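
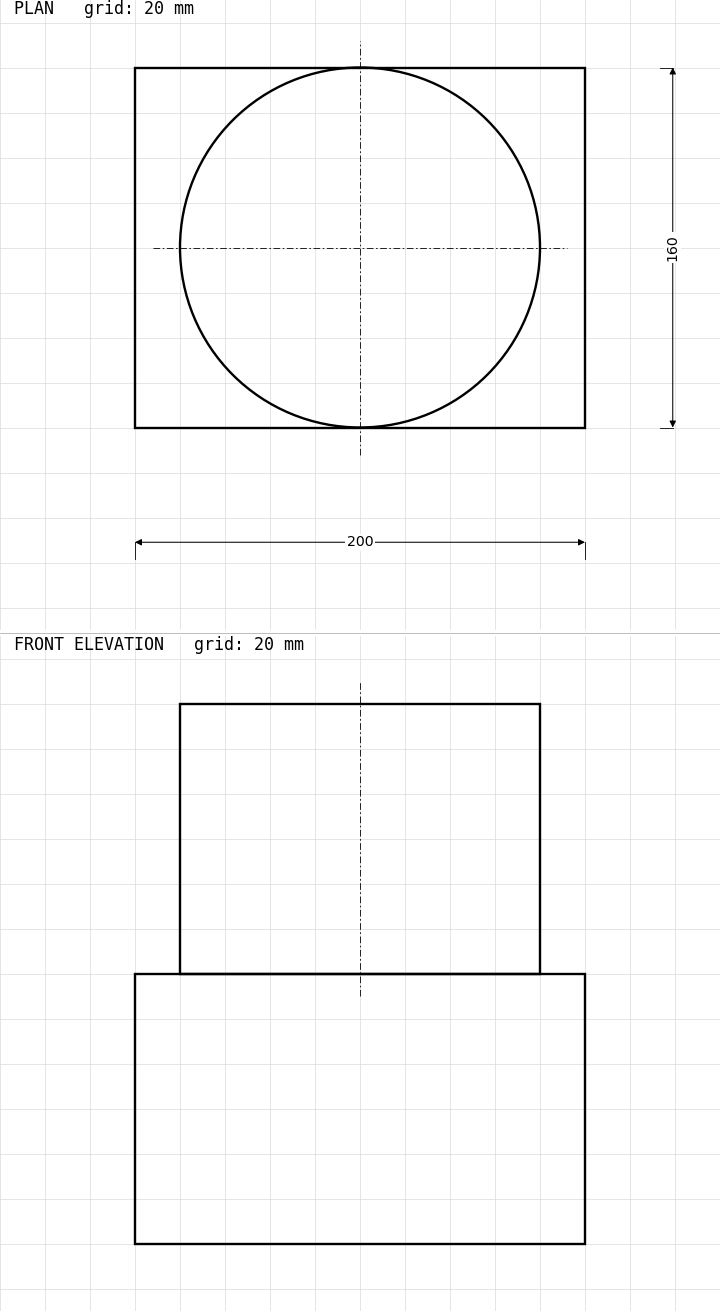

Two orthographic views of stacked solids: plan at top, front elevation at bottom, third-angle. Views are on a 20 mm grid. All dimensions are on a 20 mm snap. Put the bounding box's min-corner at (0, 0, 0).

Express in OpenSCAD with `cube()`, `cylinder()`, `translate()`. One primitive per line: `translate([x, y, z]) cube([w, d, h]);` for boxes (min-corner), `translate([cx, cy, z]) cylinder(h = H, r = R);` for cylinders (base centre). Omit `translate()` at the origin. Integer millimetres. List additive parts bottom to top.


cube([200, 160, 120]);
translate([100, 80, 120]) cylinder(h = 120, r = 80);


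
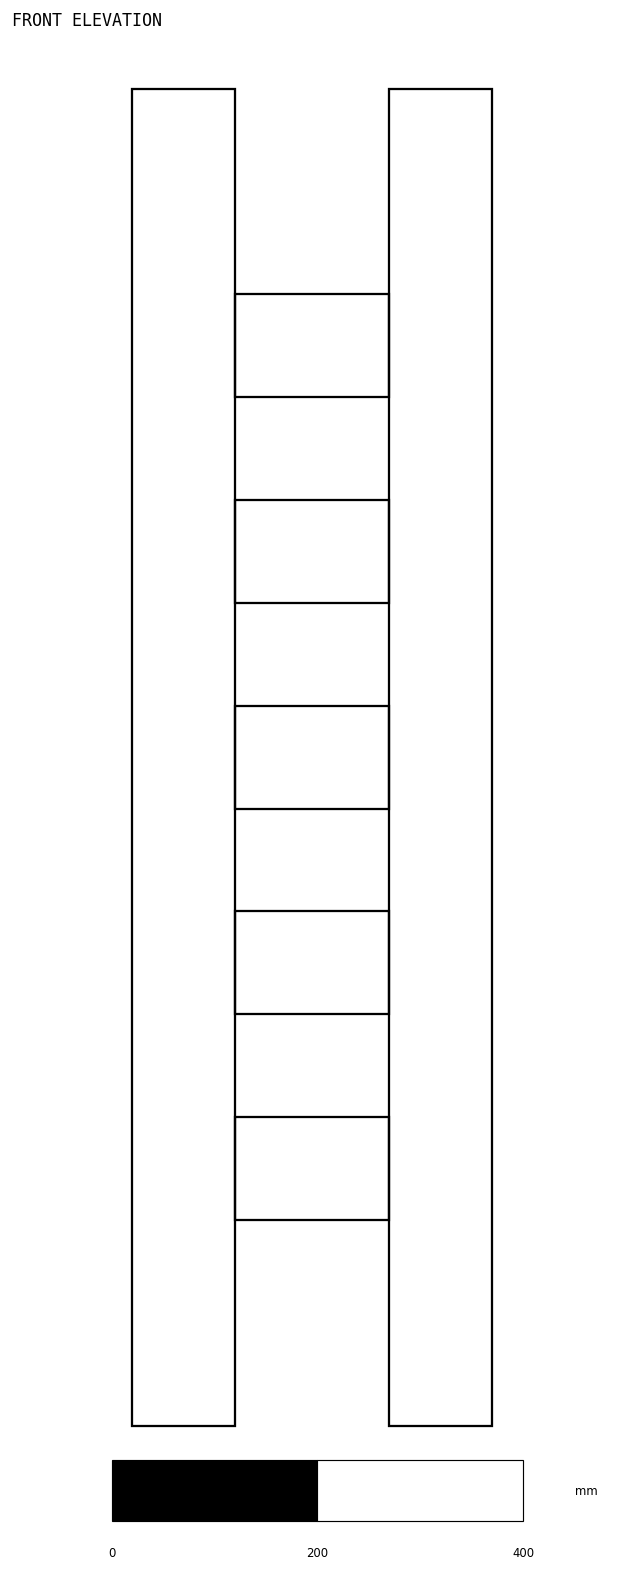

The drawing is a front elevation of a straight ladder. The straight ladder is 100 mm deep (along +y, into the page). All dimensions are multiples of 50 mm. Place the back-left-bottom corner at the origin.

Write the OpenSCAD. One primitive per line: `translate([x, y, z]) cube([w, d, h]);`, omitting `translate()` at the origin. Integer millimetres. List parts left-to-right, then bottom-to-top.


cube([100, 100, 1300]);
translate([100, 0, 200]) cube([150, 100, 100]);
translate([100, 0, 400]) cube([150, 100, 100]);
translate([100, 0, 600]) cube([150, 100, 100]);
translate([100, 0, 800]) cube([150, 100, 100]);
translate([100, 0, 1000]) cube([150, 100, 100]);
translate([250, 0, 0]) cube([100, 100, 1300]);


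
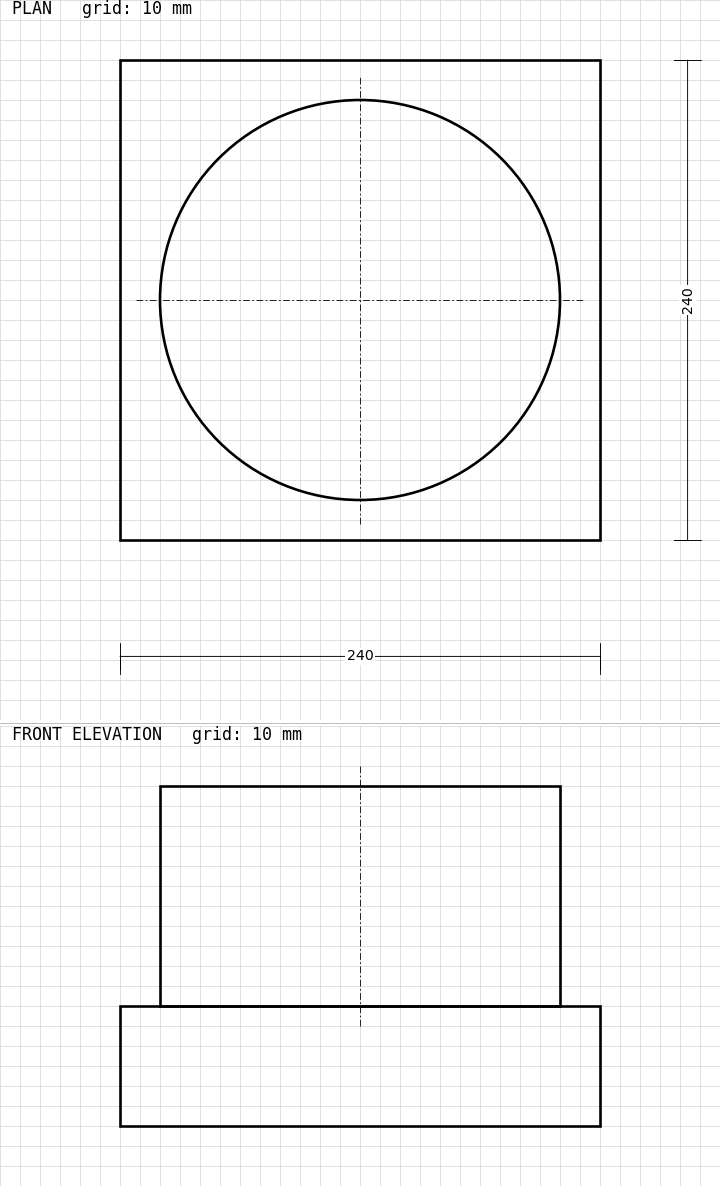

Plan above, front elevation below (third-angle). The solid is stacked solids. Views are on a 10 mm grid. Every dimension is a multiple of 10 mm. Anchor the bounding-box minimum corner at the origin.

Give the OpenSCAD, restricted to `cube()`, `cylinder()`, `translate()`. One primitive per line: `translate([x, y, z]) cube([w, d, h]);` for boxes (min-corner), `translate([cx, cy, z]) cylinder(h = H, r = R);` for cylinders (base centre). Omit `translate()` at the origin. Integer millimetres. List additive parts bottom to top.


cube([240, 240, 60]);
translate([120, 120, 60]) cylinder(h = 110, r = 100);


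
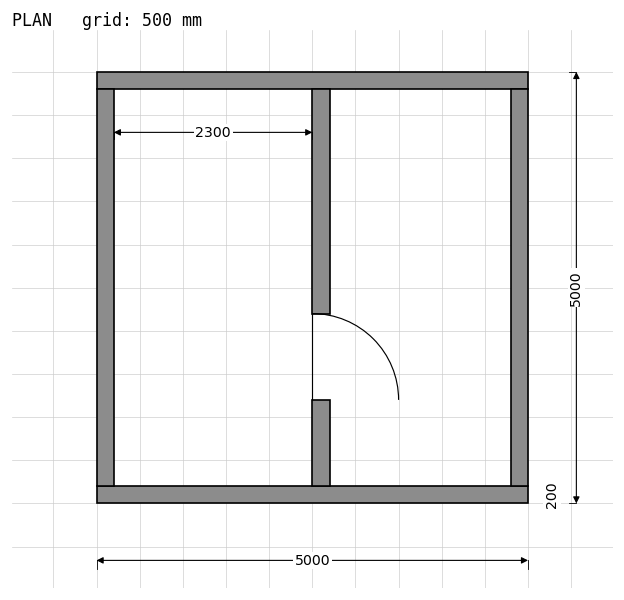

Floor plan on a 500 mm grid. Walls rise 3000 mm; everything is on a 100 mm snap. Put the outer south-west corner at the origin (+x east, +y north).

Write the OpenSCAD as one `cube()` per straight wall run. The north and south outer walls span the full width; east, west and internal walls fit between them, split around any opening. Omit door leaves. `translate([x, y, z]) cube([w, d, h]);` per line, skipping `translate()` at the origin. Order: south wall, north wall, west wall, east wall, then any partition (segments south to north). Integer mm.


cube([5000, 200, 3000]);
translate([0, 4800, 0]) cube([5000, 200, 3000]);
translate([0, 200, 0]) cube([200, 4600, 3000]);
translate([4800, 200, 0]) cube([200, 4600, 3000]);
translate([2500, 200, 0]) cube([200, 1000, 3000]);
translate([2500, 2200, 0]) cube([200, 2600, 3000]);


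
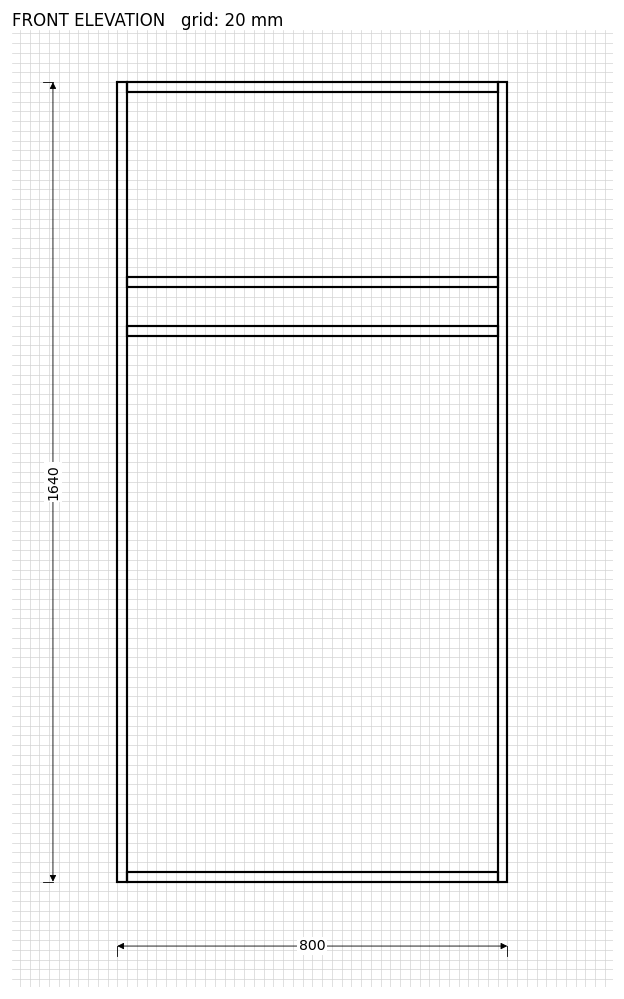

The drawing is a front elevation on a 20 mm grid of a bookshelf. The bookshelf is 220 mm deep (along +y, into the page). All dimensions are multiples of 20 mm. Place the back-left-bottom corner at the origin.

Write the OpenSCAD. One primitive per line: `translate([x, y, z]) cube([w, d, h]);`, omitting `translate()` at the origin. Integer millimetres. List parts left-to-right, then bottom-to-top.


cube([20, 220, 1640]);
translate([20, 0, 0]) cube([760, 220, 20]);
translate([20, 0, 1120]) cube([760, 220, 20]);
translate([20, 0, 1220]) cube([760, 220, 20]);
translate([20, 0, 1620]) cube([760, 220, 20]);
translate([780, 0, 0]) cube([20, 220, 1640]);


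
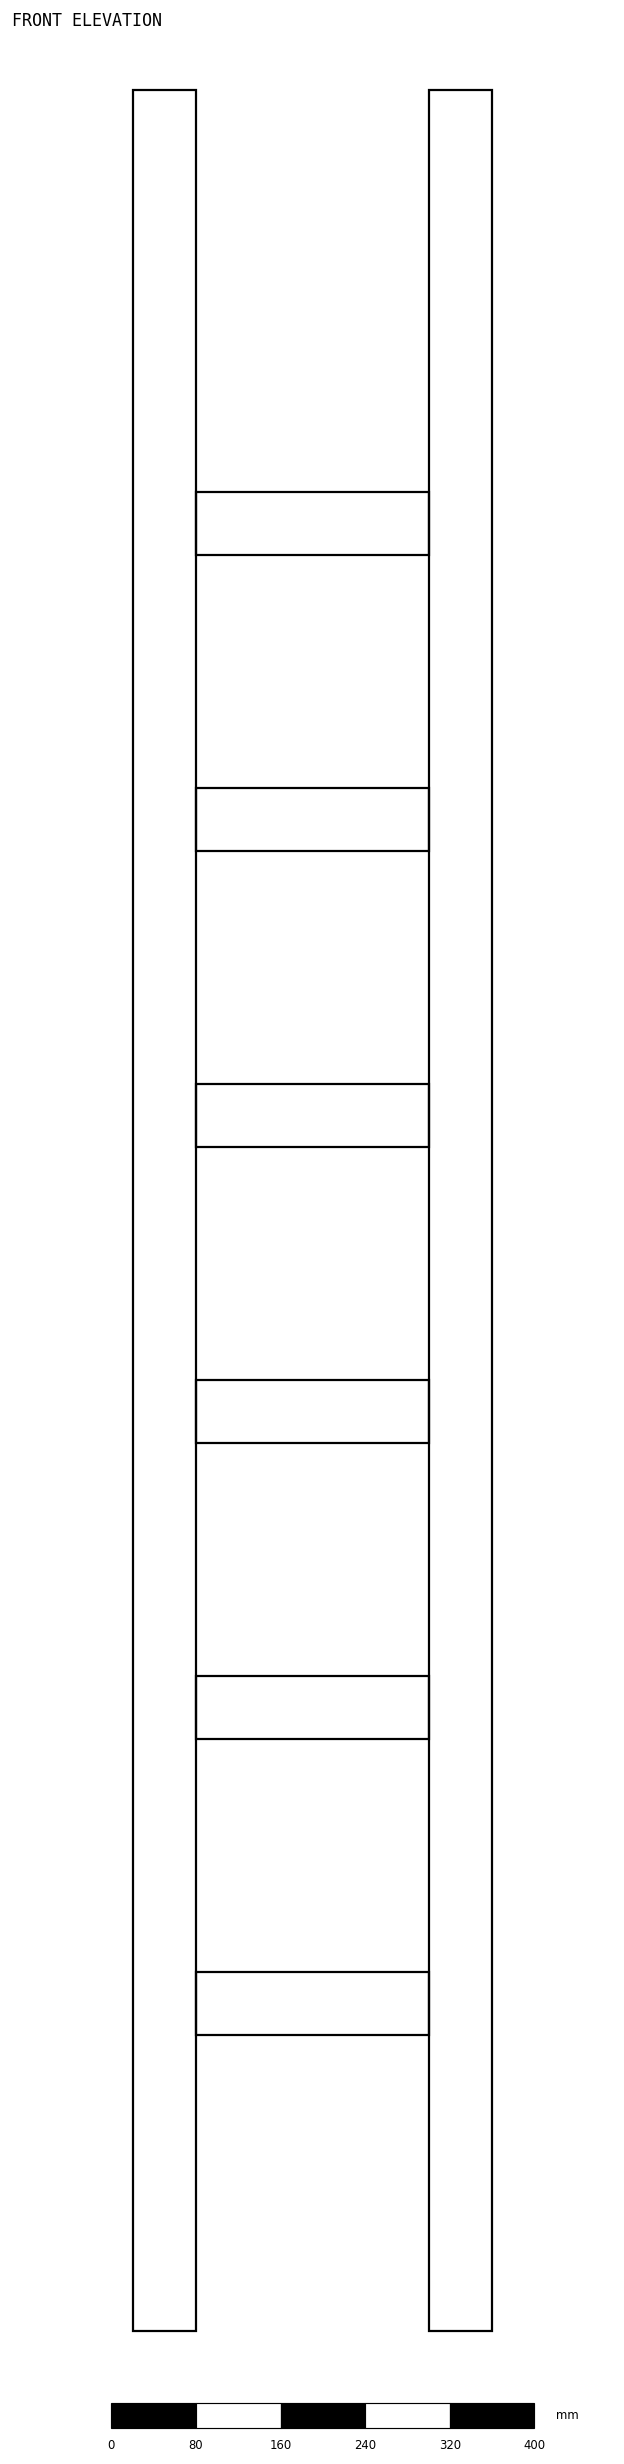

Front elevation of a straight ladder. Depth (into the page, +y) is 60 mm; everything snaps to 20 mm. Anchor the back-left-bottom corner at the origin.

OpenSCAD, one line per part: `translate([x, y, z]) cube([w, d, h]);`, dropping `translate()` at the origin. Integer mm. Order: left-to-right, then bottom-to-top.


cube([60, 60, 2120]);
translate([60, 0, 280]) cube([220, 60, 60]);
translate([60, 0, 560]) cube([220, 60, 60]);
translate([60, 0, 840]) cube([220, 60, 60]);
translate([60, 0, 1120]) cube([220, 60, 60]);
translate([60, 0, 1400]) cube([220, 60, 60]);
translate([60, 0, 1680]) cube([220, 60, 60]);
translate([280, 0, 0]) cube([60, 60, 2120]);


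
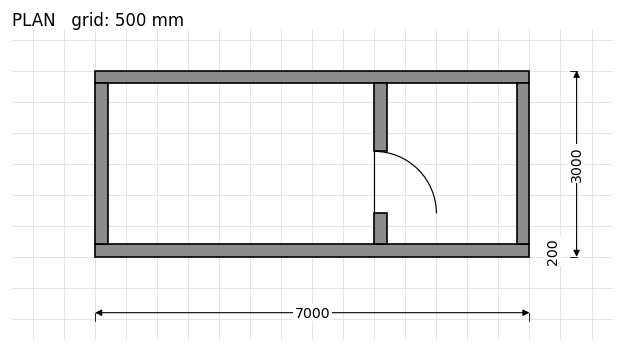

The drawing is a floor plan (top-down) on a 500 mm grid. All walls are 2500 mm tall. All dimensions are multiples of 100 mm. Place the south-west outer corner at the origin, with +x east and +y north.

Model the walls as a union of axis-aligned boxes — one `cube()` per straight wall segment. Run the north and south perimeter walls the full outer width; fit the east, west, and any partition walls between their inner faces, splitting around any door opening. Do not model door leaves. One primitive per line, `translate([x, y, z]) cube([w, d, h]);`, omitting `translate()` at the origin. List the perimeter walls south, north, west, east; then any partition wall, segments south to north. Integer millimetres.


cube([7000, 200, 2500]);
translate([0, 2800, 0]) cube([7000, 200, 2500]);
translate([0, 200, 0]) cube([200, 2600, 2500]);
translate([6800, 200, 0]) cube([200, 2600, 2500]);
translate([4500, 200, 0]) cube([200, 500, 2500]);
translate([4500, 1700, 0]) cube([200, 1100, 2500]);


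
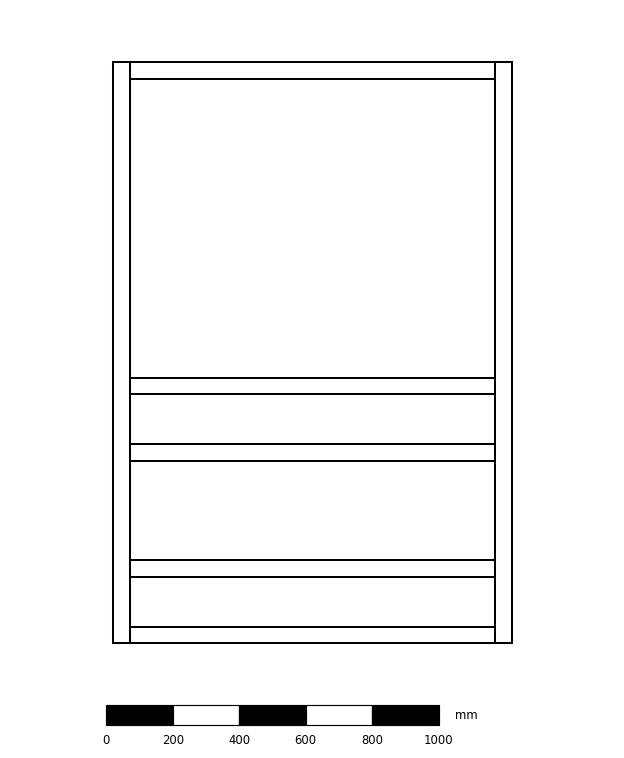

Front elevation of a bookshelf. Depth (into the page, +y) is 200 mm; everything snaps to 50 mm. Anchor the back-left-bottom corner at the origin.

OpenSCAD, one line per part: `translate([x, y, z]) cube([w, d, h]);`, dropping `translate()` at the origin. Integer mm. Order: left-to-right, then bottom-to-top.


cube([50, 200, 1750]);
translate([50, 0, 0]) cube([1100, 200, 50]);
translate([50, 0, 200]) cube([1100, 200, 50]);
translate([50, 0, 550]) cube([1100, 200, 50]);
translate([50, 0, 750]) cube([1100, 200, 50]);
translate([50, 0, 1700]) cube([1100, 200, 50]);
translate([1150, 0, 0]) cube([50, 200, 1750]);


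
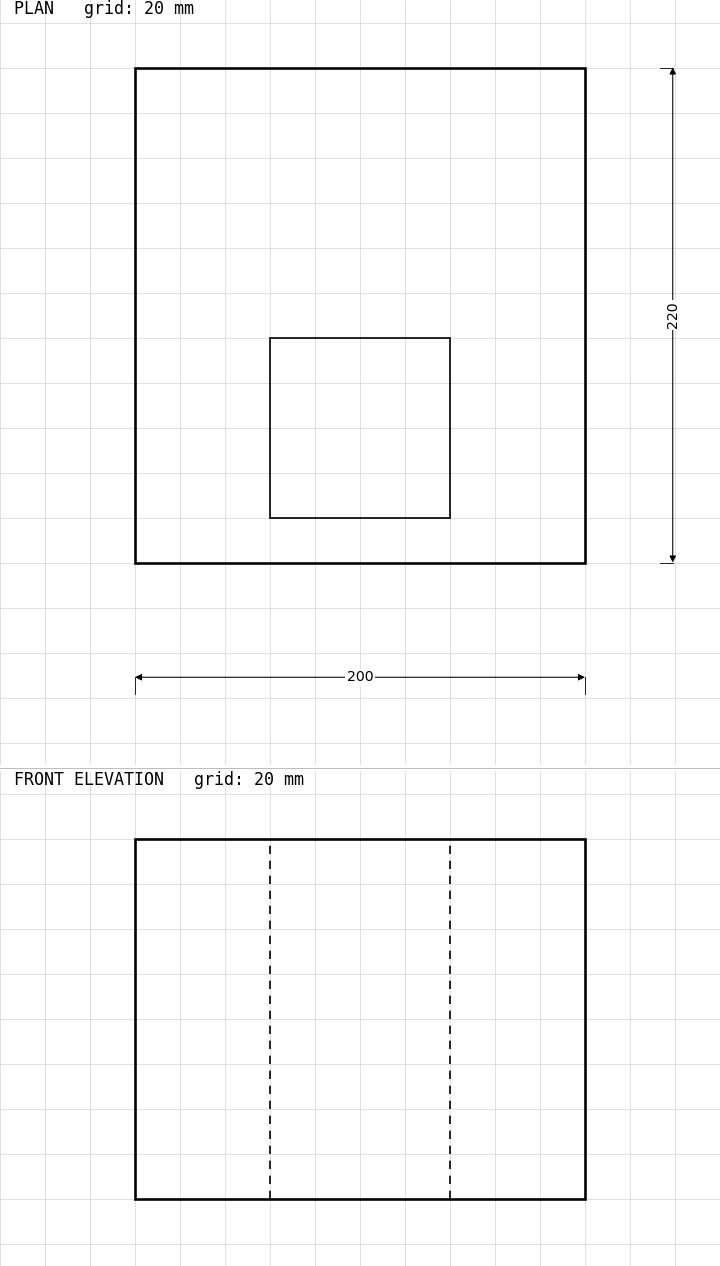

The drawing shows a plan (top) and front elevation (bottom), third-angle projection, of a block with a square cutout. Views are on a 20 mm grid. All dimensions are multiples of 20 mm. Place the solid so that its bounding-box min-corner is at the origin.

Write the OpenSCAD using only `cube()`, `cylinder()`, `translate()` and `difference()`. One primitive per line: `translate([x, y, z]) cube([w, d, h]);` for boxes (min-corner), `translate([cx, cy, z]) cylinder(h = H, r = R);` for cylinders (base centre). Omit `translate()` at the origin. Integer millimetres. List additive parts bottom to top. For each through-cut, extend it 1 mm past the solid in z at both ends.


difference() {
  cube([200, 220, 160]);
  translate([60, 20, -1]) cube([80, 80, 162]);
}


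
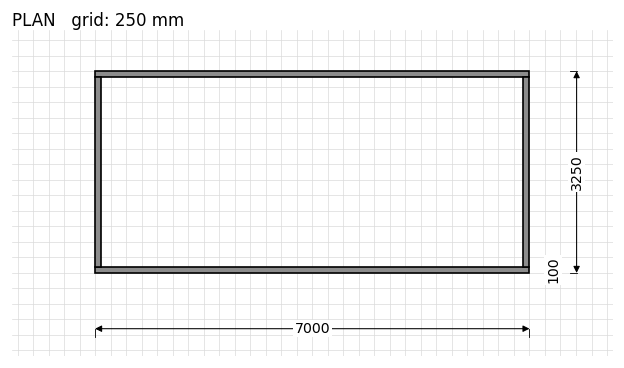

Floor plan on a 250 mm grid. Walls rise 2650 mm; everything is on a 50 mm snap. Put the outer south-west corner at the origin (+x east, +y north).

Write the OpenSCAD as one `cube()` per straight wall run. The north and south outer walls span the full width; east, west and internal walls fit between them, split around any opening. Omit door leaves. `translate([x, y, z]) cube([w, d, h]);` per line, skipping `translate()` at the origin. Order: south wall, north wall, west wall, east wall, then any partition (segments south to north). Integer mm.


cube([7000, 100, 2650]);
translate([0, 3150, 0]) cube([7000, 100, 2650]);
translate([0, 100, 0]) cube([100, 3050, 2650]);
translate([6900, 100, 0]) cube([100, 3050, 2650]);


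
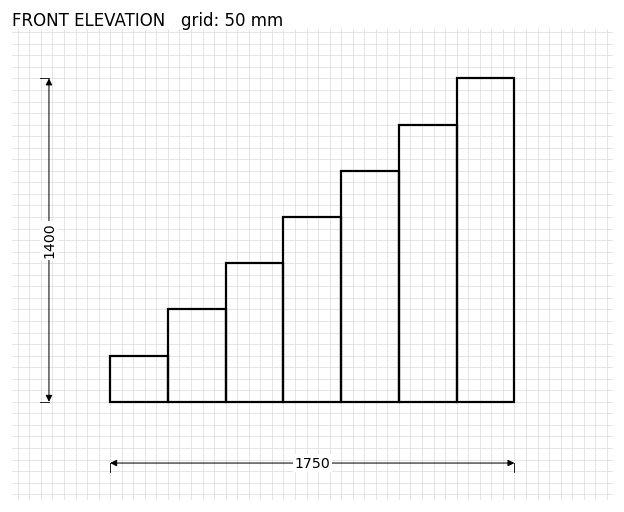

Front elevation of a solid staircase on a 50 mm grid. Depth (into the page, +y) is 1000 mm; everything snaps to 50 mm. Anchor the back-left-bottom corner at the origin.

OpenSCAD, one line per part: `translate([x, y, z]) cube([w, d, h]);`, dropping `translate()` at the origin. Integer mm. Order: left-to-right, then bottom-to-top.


cube([250, 1000, 200]);
translate([250, 0, 0]) cube([250, 1000, 400]);
translate([500, 0, 0]) cube([250, 1000, 600]);
translate([750, 0, 0]) cube([250, 1000, 800]);
translate([1000, 0, 0]) cube([250, 1000, 1000]);
translate([1250, 0, 0]) cube([250, 1000, 1200]);
translate([1500, 0, 0]) cube([250, 1000, 1400]);


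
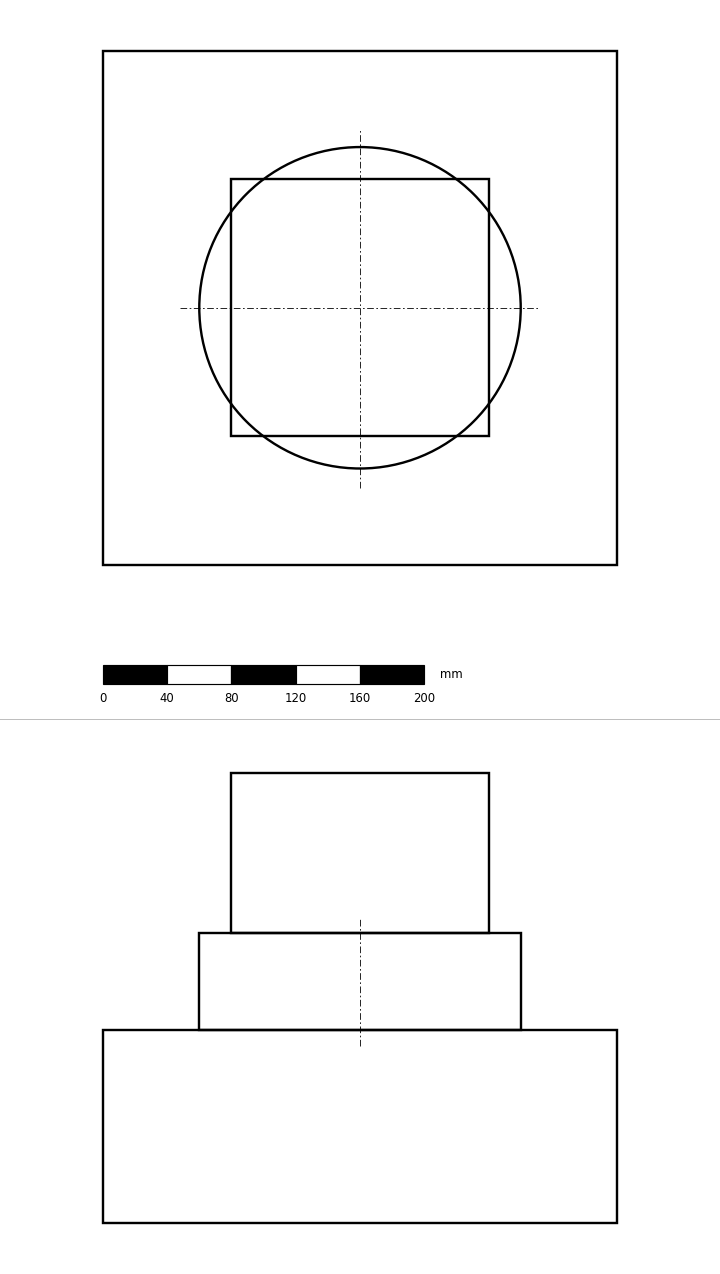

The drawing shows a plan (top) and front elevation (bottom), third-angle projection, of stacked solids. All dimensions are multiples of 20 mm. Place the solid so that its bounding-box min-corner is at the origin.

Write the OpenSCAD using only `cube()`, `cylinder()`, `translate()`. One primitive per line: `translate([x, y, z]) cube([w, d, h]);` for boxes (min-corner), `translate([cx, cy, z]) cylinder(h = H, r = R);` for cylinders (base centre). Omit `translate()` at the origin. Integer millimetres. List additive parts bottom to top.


cube([320, 320, 120]);
translate([160, 160, 120]) cylinder(h = 60, r = 100);
translate([80, 80, 180]) cube([160, 160, 100]);


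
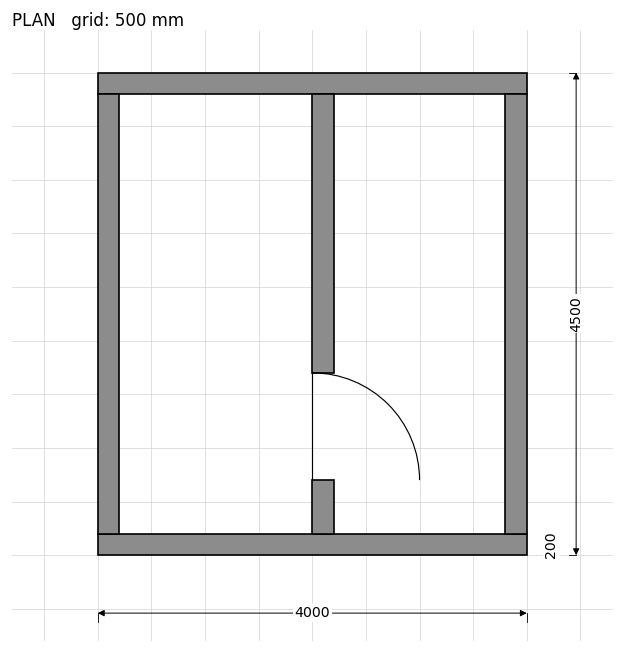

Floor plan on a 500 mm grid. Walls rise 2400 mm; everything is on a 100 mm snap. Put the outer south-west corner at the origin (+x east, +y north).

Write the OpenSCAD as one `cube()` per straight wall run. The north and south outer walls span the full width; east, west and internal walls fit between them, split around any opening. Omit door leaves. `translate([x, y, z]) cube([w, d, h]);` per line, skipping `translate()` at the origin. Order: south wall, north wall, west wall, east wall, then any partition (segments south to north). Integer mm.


cube([4000, 200, 2400]);
translate([0, 4300, 0]) cube([4000, 200, 2400]);
translate([0, 200, 0]) cube([200, 4100, 2400]);
translate([3800, 200, 0]) cube([200, 4100, 2400]);
translate([2000, 200, 0]) cube([200, 500, 2400]);
translate([2000, 1700, 0]) cube([200, 2600, 2400]);


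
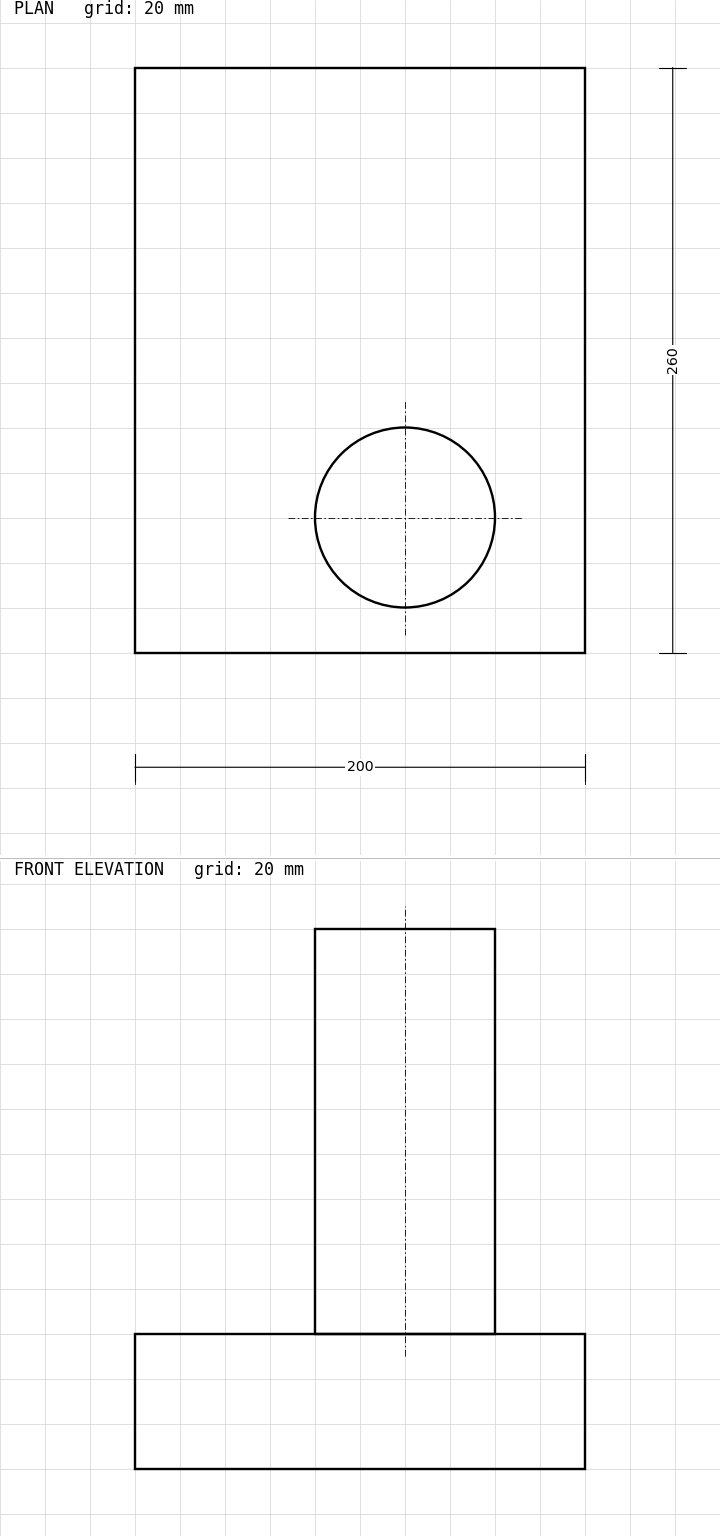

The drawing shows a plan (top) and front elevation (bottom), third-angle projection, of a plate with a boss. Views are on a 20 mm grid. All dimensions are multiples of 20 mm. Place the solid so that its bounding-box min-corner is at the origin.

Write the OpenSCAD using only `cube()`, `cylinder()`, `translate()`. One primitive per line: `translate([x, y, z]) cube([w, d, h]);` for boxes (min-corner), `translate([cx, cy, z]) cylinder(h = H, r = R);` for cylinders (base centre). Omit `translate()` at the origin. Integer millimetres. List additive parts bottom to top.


cube([200, 260, 60]);
translate([120, 60, 60]) cylinder(h = 180, r = 40);


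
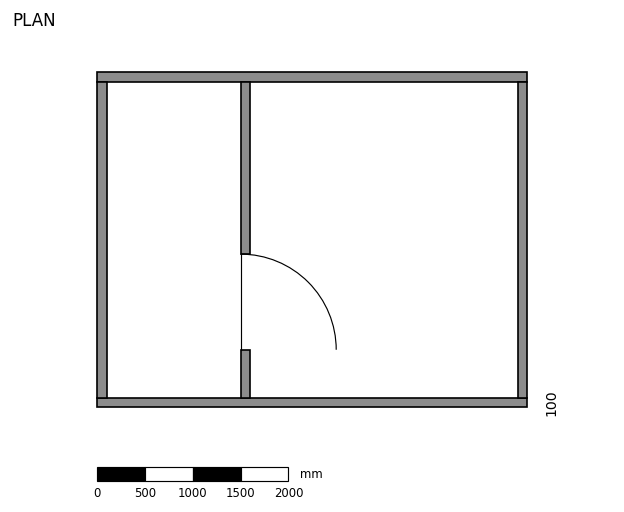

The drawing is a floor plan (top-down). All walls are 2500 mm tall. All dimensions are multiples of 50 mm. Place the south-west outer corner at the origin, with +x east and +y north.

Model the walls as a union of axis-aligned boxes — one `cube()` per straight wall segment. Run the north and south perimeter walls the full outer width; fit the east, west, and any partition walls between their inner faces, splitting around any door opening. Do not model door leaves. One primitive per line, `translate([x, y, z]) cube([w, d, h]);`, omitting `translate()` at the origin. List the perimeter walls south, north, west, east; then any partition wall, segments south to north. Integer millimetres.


cube([4500, 100, 2500]);
translate([0, 3400, 0]) cube([4500, 100, 2500]);
translate([0, 100, 0]) cube([100, 3300, 2500]);
translate([4400, 100, 0]) cube([100, 3300, 2500]);
translate([1500, 100, 0]) cube([100, 500, 2500]);
translate([1500, 1600, 0]) cube([100, 1800, 2500]);


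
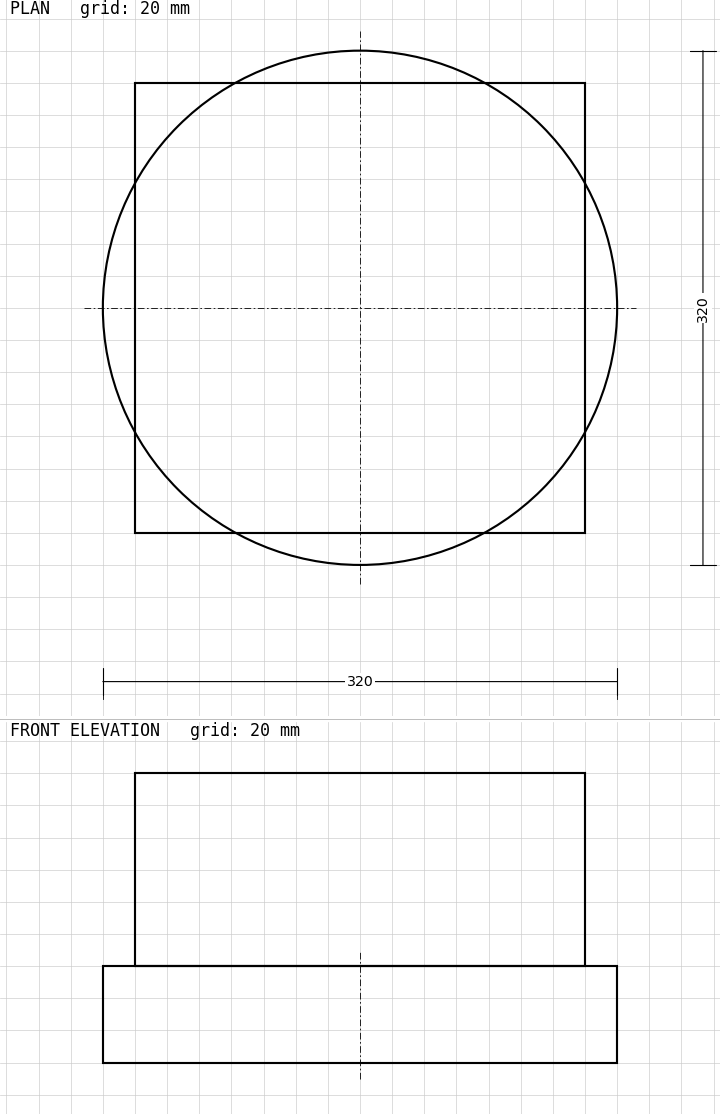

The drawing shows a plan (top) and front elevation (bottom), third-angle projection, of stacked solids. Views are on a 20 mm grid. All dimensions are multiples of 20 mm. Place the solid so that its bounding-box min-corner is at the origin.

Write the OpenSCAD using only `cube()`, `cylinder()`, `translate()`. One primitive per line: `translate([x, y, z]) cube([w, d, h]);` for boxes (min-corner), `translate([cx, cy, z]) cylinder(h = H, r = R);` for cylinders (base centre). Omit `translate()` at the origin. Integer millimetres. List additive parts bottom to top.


translate([160, 160, 0]) cylinder(h = 60, r = 160);
translate([20, 20, 60]) cube([280, 280, 120]);


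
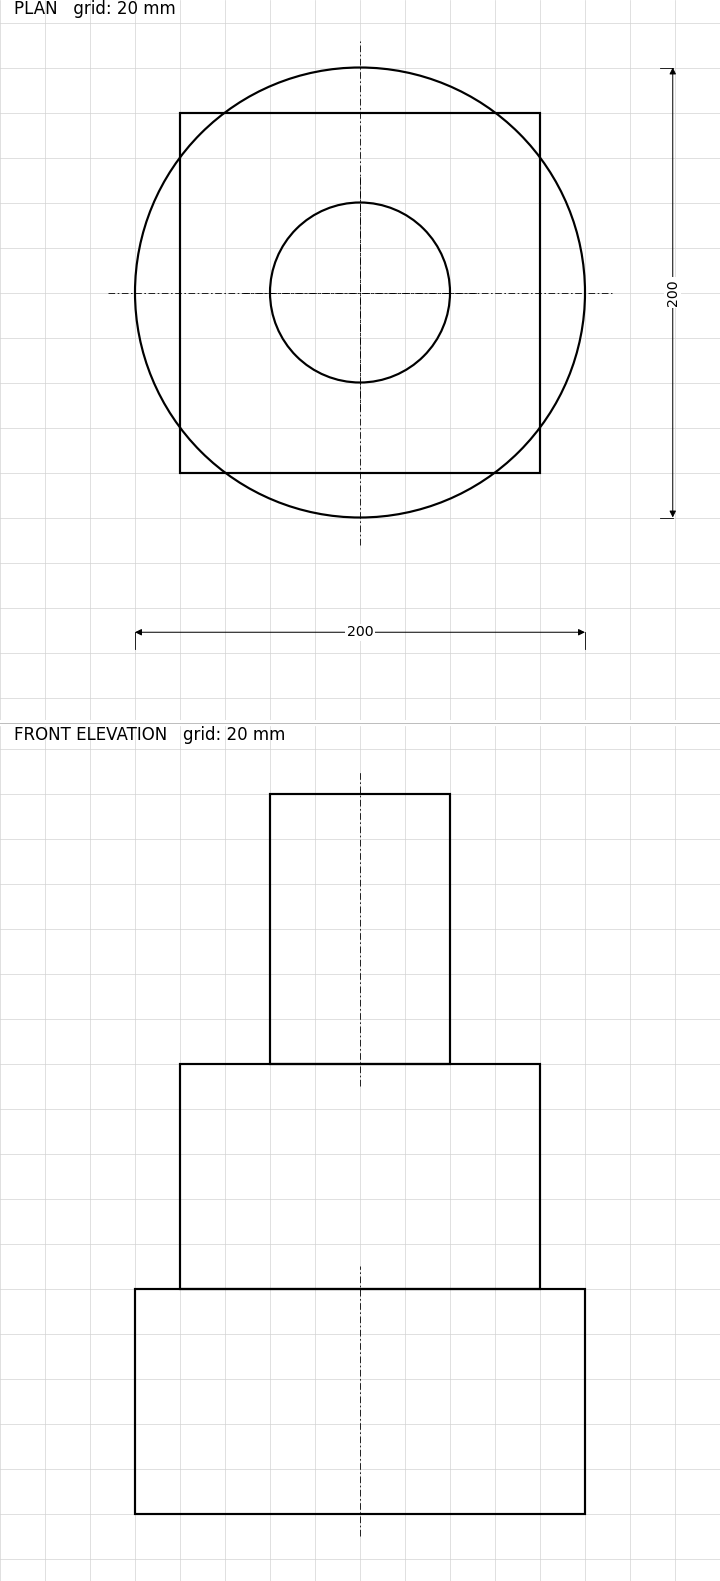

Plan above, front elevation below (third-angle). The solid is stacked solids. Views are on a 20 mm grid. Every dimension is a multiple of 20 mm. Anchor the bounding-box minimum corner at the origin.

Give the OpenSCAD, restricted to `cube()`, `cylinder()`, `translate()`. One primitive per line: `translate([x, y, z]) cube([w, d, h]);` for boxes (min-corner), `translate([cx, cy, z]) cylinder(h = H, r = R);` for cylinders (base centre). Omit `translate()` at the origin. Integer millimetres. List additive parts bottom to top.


translate([100, 100, 0]) cylinder(h = 100, r = 100);
translate([20, 20, 100]) cube([160, 160, 100]);
translate([100, 100, 200]) cylinder(h = 120, r = 40);


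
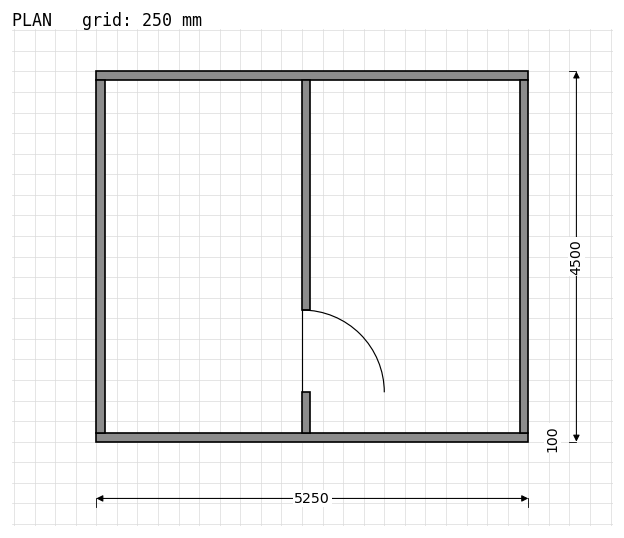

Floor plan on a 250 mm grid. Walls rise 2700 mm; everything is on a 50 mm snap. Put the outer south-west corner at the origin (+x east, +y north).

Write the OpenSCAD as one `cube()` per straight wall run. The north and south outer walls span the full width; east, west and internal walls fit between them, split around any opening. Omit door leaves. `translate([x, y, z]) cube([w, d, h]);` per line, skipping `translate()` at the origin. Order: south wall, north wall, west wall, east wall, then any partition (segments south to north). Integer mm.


cube([5250, 100, 2700]);
translate([0, 4400, 0]) cube([5250, 100, 2700]);
translate([0, 100, 0]) cube([100, 4300, 2700]);
translate([5150, 100, 0]) cube([100, 4300, 2700]);
translate([2500, 100, 0]) cube([100, 500, 2700]);
translate([2500, 1600, 0]) cube([100, 2800, 2700]);


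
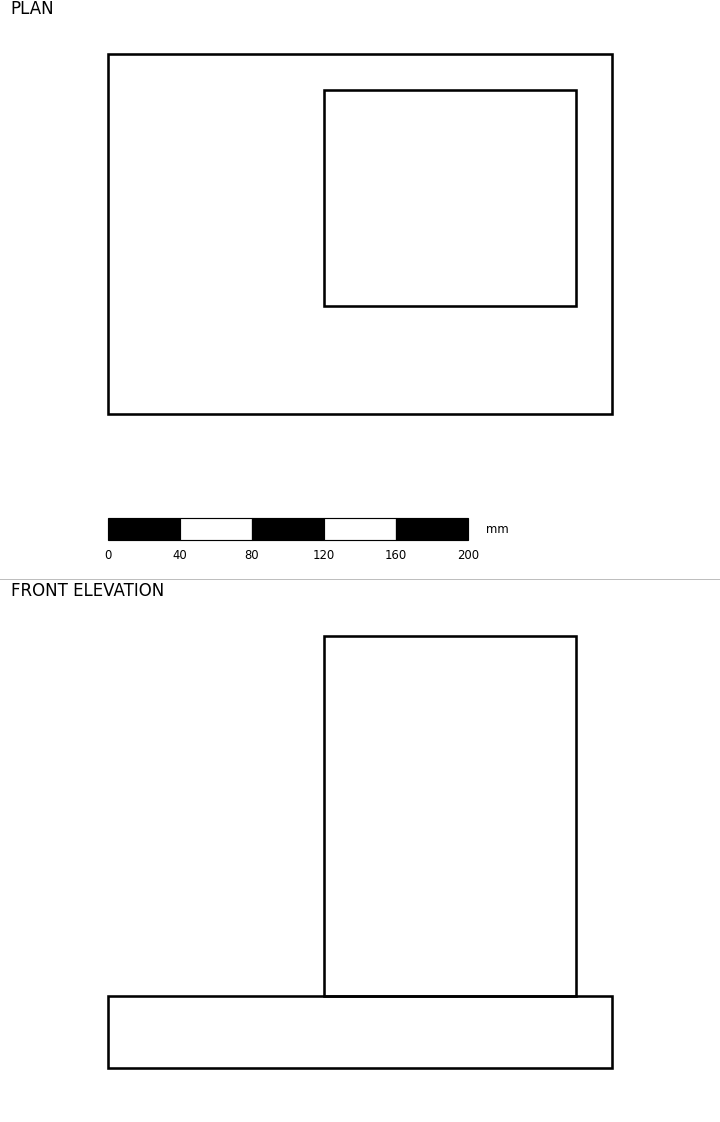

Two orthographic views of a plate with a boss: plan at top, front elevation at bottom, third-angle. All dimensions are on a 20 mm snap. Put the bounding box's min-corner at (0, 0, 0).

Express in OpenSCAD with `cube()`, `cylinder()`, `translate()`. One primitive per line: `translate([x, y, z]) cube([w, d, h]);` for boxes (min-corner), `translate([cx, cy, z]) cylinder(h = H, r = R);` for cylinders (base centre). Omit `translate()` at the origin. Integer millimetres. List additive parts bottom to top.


cube([280, 200, 40]);
translate([120, 60, 40]) cube([140, 120, 200]);


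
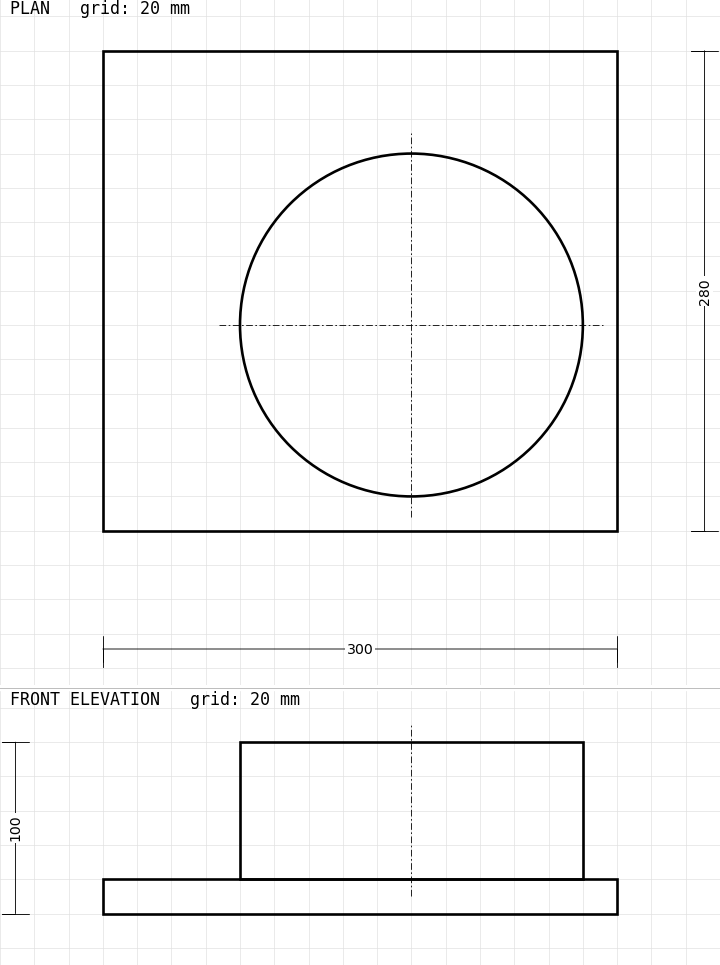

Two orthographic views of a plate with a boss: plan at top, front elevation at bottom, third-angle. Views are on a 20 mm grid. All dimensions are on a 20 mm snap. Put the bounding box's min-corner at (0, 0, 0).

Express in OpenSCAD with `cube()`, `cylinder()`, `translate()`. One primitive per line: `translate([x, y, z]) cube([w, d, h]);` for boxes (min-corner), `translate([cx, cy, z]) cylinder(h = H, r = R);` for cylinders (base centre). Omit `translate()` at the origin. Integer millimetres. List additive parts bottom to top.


cube([300, 280, 20]);
translate([180, 120, 20]) cylinder(h = 80, r = 100);


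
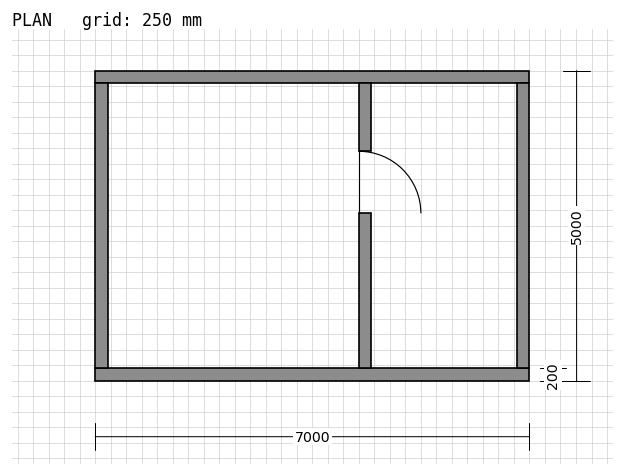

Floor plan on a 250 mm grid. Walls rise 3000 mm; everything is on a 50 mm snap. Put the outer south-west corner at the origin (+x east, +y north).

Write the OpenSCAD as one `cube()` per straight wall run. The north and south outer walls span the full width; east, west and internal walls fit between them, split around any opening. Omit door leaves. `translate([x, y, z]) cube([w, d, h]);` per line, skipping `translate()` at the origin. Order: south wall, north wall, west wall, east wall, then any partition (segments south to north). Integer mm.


cube([7000, 200, 3000]);
translate([0, 4800, 0]) cube([7000, 200, 3000]);
translate([0, 200, 0]) cube([200, 4600, 3000]);
translate([6800, 200, 0]) cube([200, 4600, 3000]);
translate([4250, 200, 0]) cube([200, 2500, 3000]);
translate([4250, 3700, 0]) cube([200, 1100, 3000]);


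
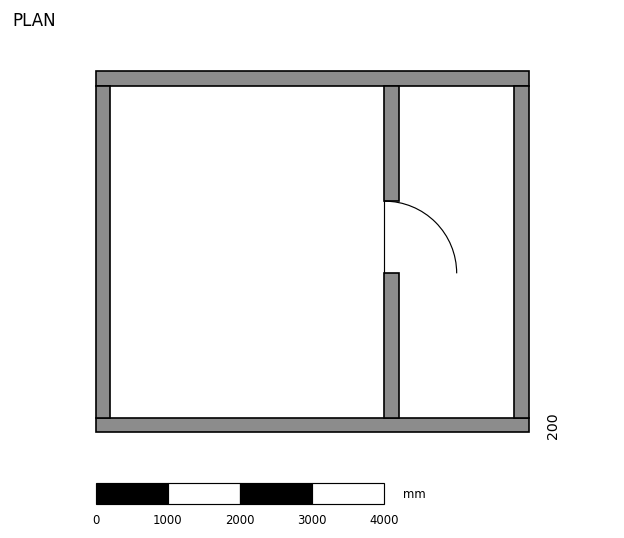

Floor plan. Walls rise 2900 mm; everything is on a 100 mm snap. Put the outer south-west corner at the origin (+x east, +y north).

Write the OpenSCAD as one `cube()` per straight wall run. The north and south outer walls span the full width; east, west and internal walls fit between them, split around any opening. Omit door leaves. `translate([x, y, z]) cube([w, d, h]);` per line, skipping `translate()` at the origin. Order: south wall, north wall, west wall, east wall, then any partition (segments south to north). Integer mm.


cube([6000, 200, 2900]);
translate([0, 4800, 0]) cube([6000, 200, 2900]);
translate([0, 200, 0]) cube([200, 4600, 2900]);
translate([5800, 200, 0]) cube([200, 4600, 2900]);
translate([4000, 200, 0]) cube([200, 2000, 2900]);
translate([4000, 3200, 0]) cube([200, 1600, 2900]);


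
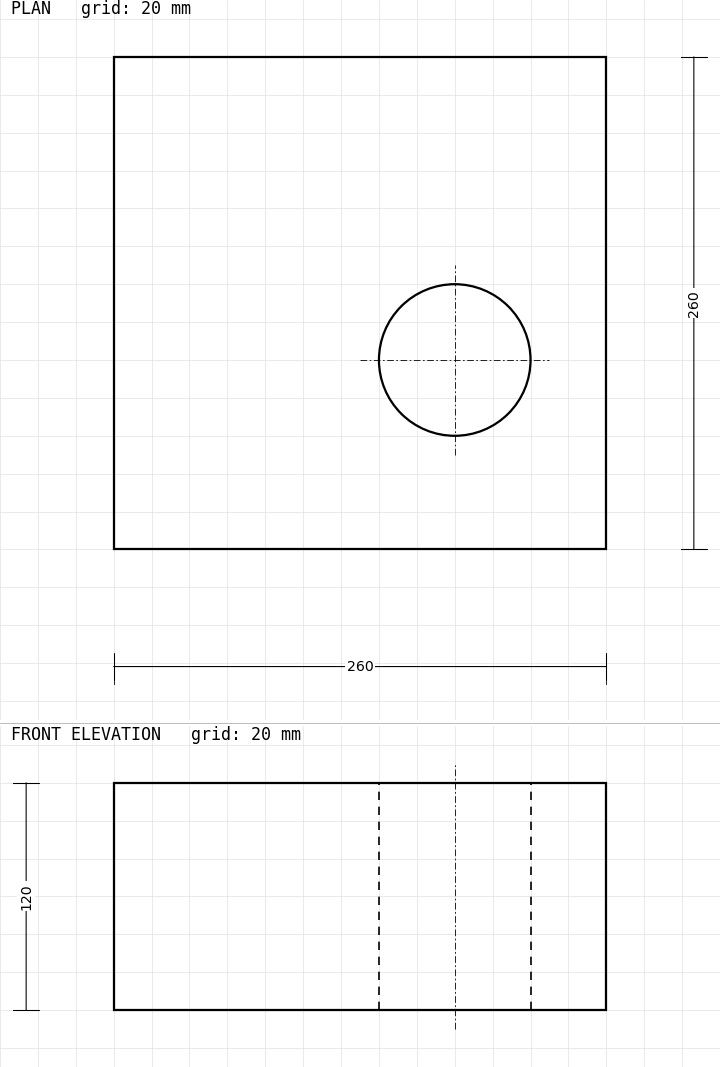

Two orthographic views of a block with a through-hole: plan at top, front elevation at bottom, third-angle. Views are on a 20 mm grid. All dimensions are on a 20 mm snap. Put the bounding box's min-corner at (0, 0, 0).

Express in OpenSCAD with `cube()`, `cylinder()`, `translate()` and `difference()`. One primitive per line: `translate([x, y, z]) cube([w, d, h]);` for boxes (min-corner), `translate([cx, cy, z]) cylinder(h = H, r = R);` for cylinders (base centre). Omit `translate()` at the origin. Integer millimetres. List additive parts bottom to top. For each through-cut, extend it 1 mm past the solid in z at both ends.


difference() {
  cube([260, 260, 120]);
  translate([180, 100, -1]) cylinder(h = 122, r = 40);
}


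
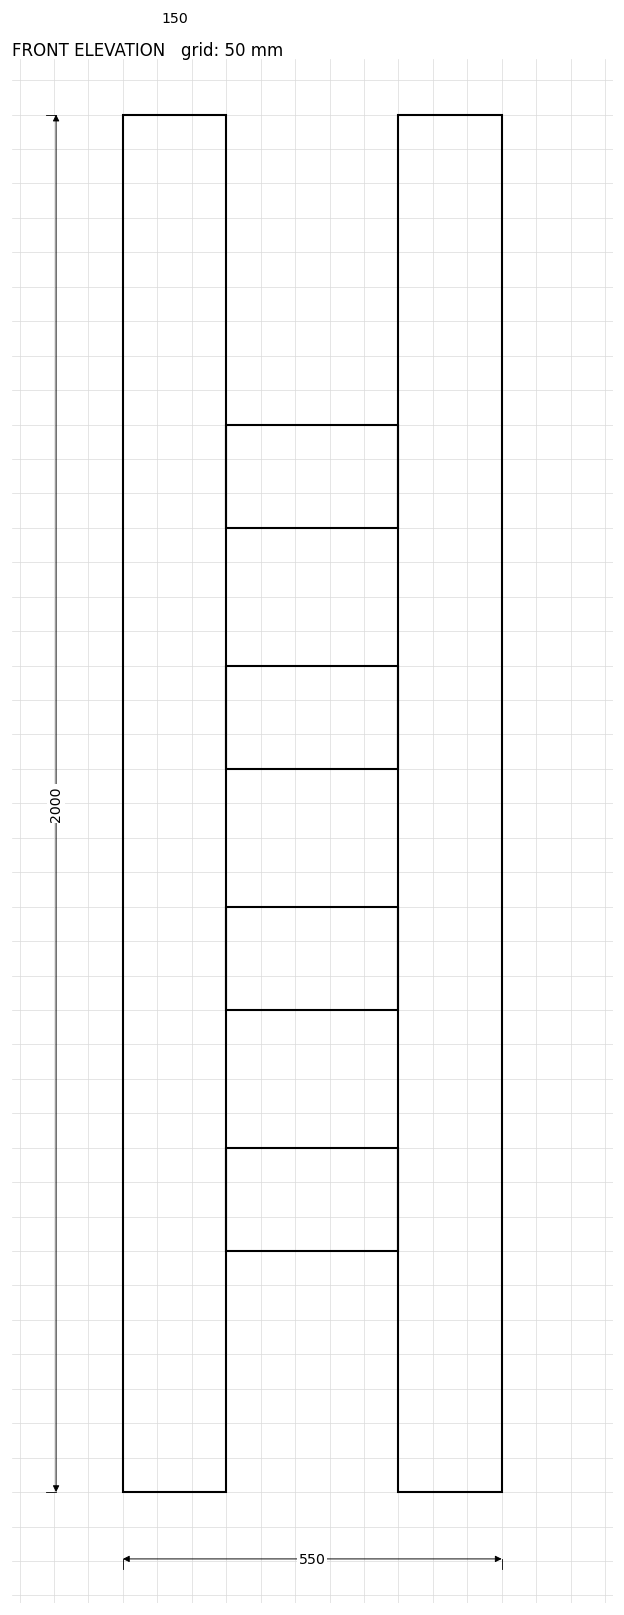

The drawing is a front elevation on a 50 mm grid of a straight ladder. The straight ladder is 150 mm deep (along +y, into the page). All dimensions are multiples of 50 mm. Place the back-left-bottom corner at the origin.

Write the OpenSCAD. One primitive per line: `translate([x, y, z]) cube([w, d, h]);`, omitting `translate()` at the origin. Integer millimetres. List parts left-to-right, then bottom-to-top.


cube([150, 150, 2000]);
translate([150, 0, 350]) cube([250, 150, 150]);
translate([150, 0, 700]) cube([250, 150, 150]);
translate([150, 0, 1050]) cube([250, 150, 150]);
translate([150, 0, 1400]) cube([250, 150, 150]);
translate([400, 0, 0]) cube([150, 150, 2000]);


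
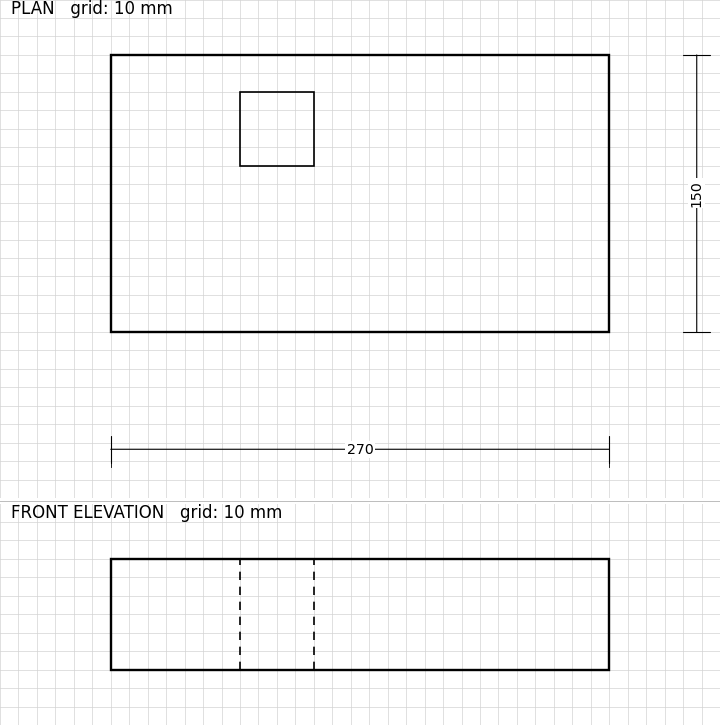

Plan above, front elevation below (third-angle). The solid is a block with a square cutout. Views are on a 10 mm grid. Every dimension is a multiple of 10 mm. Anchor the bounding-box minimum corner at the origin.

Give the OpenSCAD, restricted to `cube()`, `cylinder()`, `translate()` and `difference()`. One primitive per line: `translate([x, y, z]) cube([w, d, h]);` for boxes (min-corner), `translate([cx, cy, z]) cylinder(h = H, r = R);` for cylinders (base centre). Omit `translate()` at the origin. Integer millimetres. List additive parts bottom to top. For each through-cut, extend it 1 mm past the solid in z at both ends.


difference() {
  cube([270, 150, 60]);
  translate([70, 90, -1]) cube([40, 40, 62]);
}


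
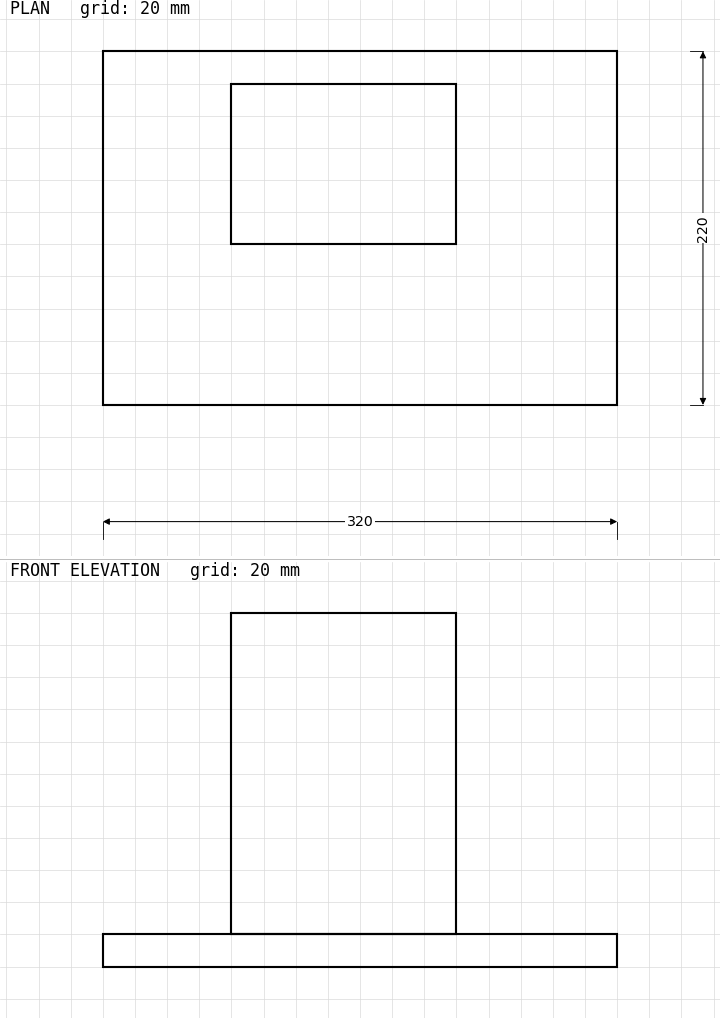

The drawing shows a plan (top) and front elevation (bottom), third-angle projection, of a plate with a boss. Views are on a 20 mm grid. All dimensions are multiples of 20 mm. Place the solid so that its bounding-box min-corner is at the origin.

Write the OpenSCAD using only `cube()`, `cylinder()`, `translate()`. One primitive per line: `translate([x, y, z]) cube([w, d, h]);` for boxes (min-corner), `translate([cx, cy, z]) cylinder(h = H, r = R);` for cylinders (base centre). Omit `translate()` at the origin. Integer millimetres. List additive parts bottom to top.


cube([320, 220, 20]);
translate([80, 100, 20]) cube([140, 100, 200]);


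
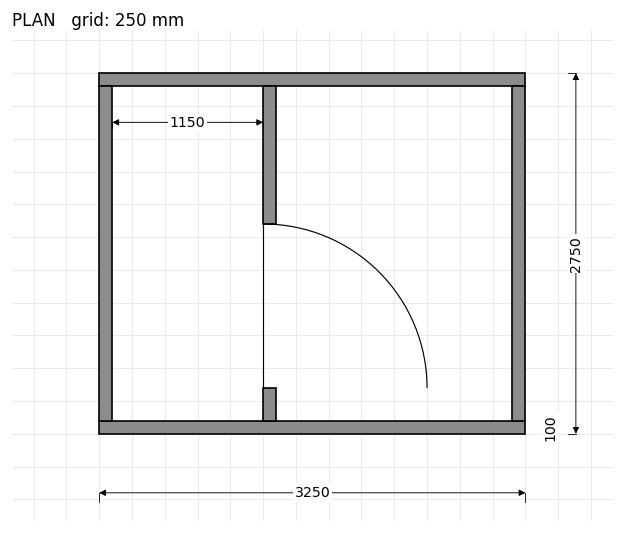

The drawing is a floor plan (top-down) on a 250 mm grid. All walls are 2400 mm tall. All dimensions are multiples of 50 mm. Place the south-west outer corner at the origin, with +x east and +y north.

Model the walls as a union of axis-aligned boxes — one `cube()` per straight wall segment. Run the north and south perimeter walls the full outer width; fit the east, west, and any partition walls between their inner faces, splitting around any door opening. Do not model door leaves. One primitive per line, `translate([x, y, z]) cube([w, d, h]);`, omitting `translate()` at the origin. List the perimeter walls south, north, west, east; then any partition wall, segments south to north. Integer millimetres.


cube([3250, 100, 2400]);
translate([0, 2650, 0]) cube([3250, 100, 2400]);
translate([0, 100, 0]) cube([100, 2550, 2400]);
translate([3150, 100, 0]) cube([100, 2550, 2400]);
translate([1250, 100, 0]) cube([100, 250, 2400]);
translate([1250, 1600, 0]) cube([100, 1050, 2400]);


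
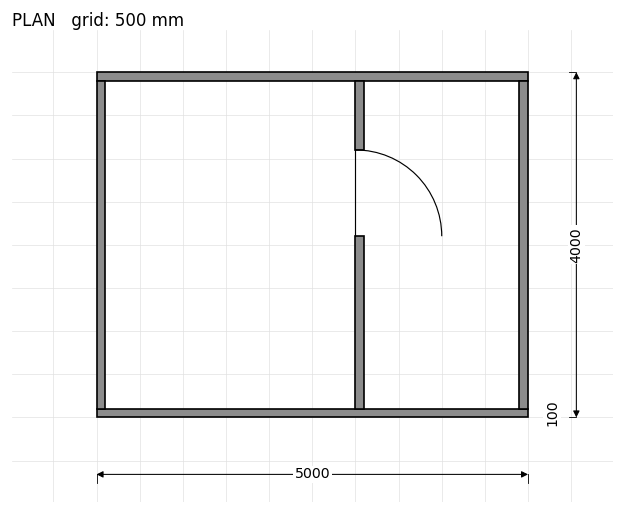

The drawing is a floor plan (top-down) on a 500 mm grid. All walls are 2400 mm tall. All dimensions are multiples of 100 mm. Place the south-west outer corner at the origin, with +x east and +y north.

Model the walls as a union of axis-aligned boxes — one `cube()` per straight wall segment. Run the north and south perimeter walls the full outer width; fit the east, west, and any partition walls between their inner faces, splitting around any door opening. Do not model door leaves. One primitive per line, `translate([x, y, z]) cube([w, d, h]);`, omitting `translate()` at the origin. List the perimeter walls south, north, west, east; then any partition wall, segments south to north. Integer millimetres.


cube([5000, 100, 2400]);
translate([0, 3900, 0]) cube([5000, 100, 2400]);
translate([0, 100, 0]) cube([100, 3800, 2400]);
translate([4900, 100, 0]) cube([100, 3800, 2400]);
translate([3000, 100, 0]) cube([100, 2000, 2400]);
translate([3000, 3100, 0]) cube([100, 800, 2400]);


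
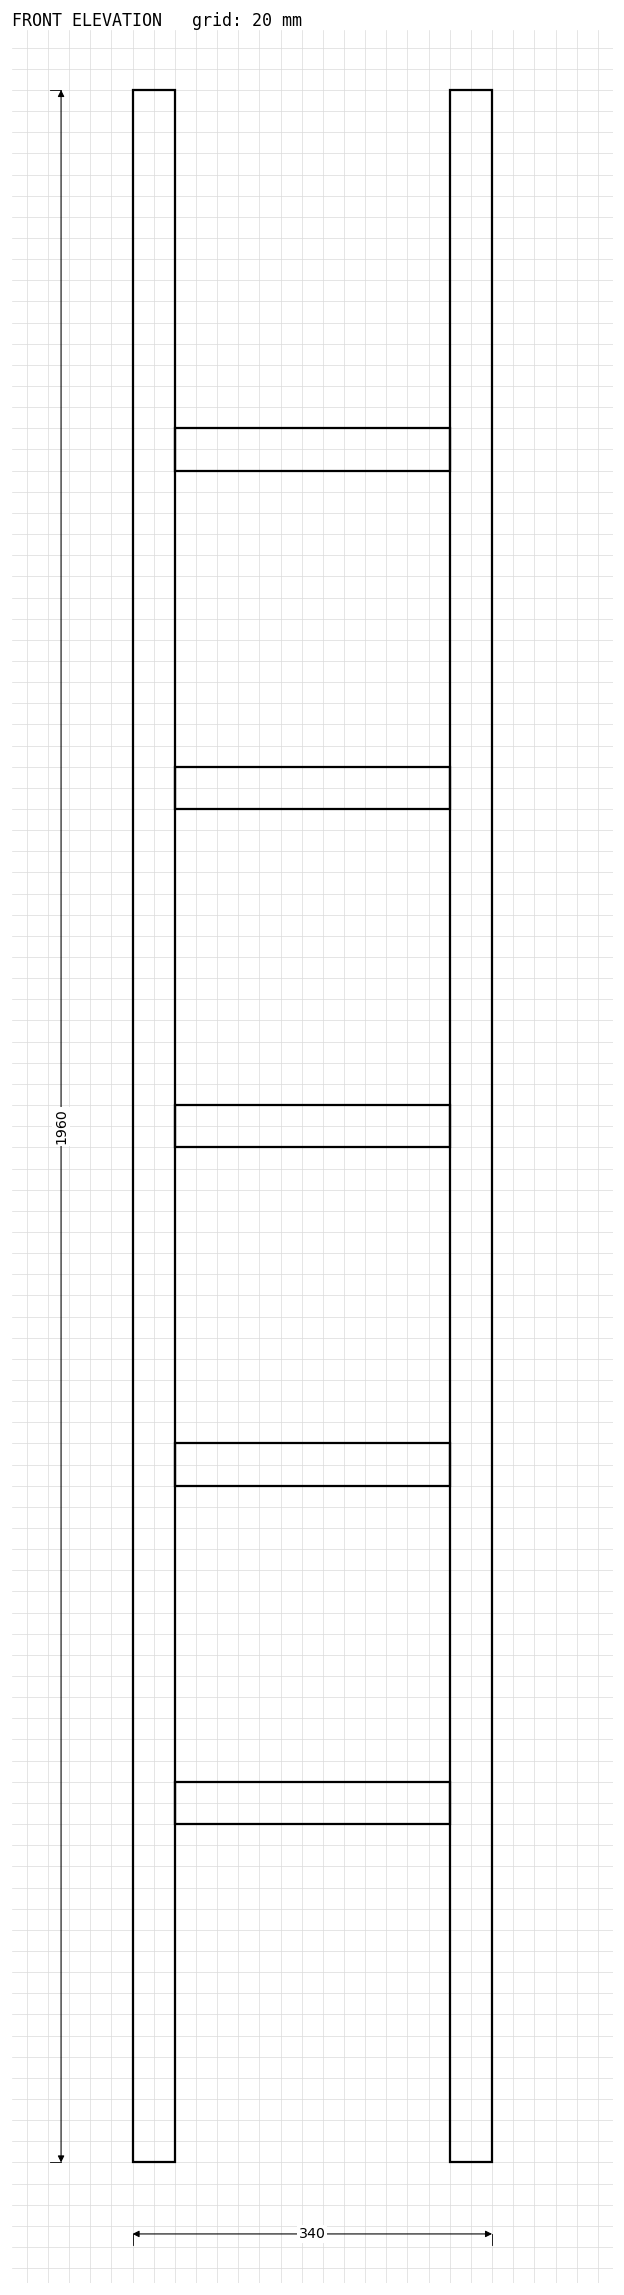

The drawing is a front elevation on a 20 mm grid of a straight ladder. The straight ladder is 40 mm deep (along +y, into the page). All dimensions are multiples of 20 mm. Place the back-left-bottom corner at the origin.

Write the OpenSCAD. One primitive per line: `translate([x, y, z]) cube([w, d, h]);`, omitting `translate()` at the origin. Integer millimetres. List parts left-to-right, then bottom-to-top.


cube([40, 40, 1960]);
translate([40, 0, 320]) cube([260, 40, 40]);
translate([40, 0, 640]) cube([260, 40, 40]);
translate([40, 0, 960]) cube([260, 40, 40]);
translate([40, 0, 1280]) cube([260, 40, 40]);
translate([40, 0, 1600]) cube([260, 40, 40]);
translate([300, 0, 0]) cube([40, 40, 1960]);


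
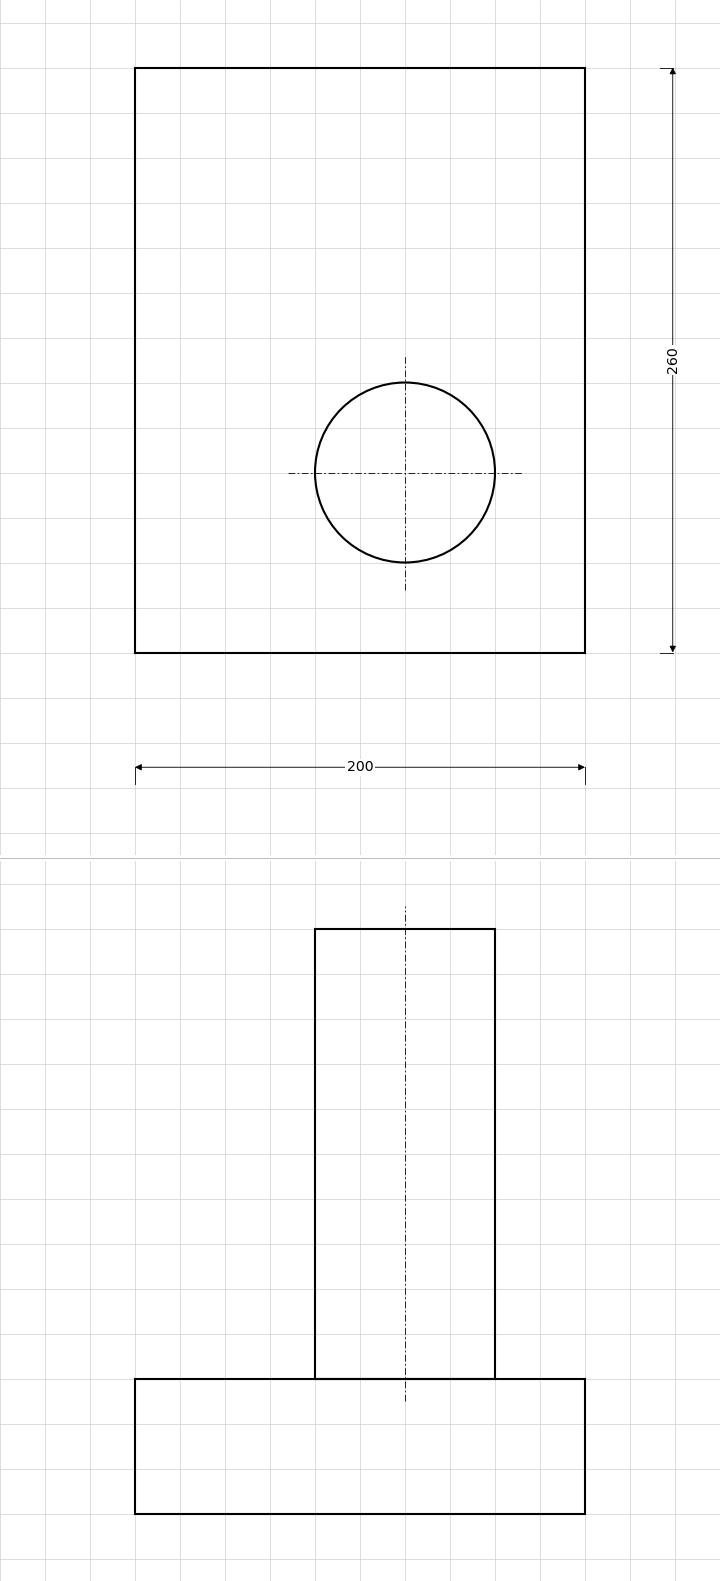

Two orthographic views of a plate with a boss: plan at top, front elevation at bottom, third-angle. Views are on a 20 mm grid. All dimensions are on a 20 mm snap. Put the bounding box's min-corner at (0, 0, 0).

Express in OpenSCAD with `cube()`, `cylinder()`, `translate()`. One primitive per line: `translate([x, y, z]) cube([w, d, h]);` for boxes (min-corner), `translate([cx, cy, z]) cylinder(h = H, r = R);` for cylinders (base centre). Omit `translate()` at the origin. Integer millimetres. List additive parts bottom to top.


cube([200, 260, 60]);
translate([120, 80, 60]) cylinder(h = 200, r = 40);


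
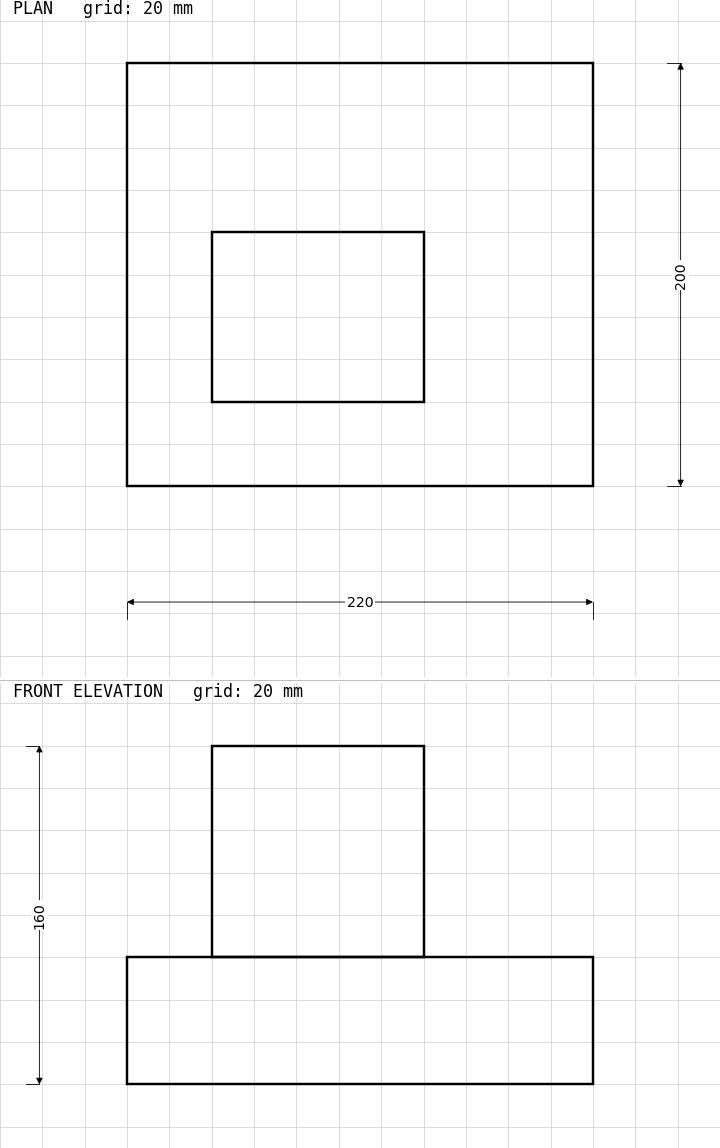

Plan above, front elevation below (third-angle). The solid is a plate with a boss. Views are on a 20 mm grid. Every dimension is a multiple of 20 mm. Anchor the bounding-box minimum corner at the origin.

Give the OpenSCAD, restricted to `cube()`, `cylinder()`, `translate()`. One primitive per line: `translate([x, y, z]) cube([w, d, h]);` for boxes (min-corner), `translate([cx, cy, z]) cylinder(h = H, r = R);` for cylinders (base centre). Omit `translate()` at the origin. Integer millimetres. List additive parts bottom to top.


cube([220, 200, 60]);
translate([40, 40, 60]) cube([100, 80, 100]);


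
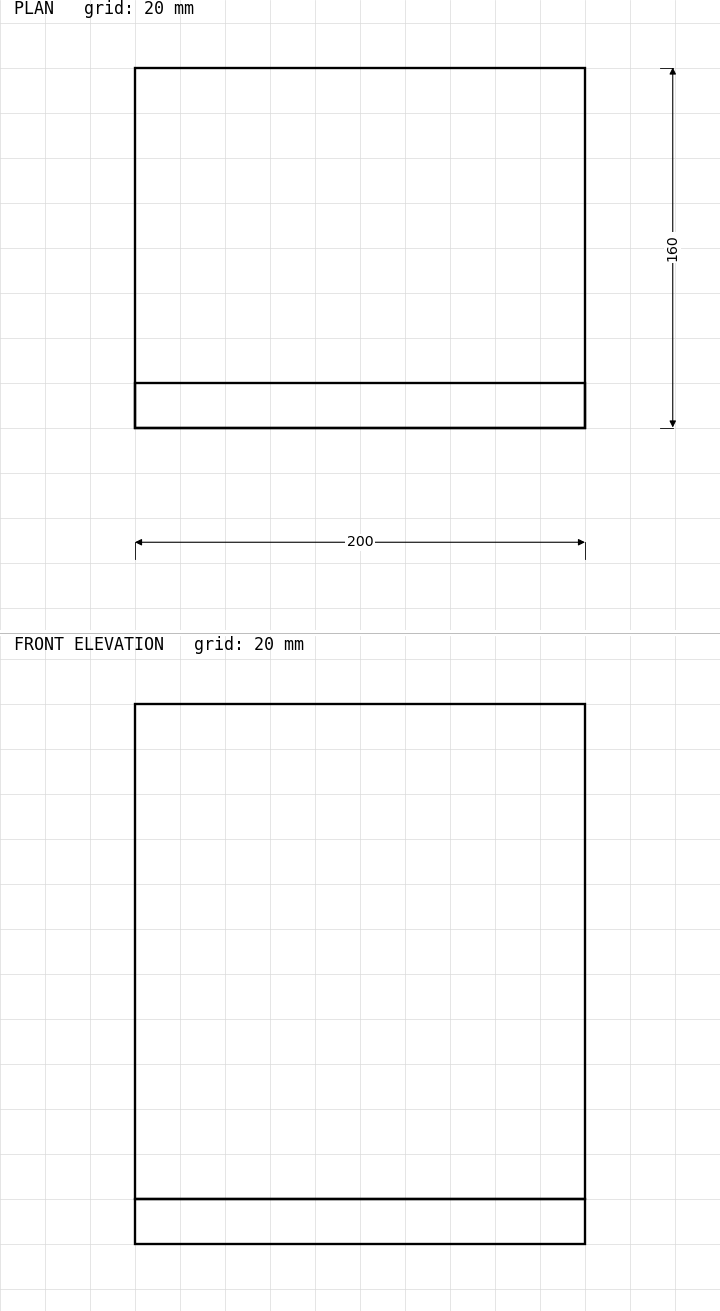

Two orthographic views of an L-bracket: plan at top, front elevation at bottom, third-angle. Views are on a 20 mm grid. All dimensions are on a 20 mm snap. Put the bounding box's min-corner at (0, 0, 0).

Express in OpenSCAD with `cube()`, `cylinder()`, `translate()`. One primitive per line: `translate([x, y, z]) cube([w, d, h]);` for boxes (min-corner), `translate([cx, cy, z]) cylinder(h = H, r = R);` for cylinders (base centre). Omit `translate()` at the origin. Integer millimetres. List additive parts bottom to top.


cube([200, 160, 20]);
translate([0, 0, 20]) cube([200, 20, 220]);
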